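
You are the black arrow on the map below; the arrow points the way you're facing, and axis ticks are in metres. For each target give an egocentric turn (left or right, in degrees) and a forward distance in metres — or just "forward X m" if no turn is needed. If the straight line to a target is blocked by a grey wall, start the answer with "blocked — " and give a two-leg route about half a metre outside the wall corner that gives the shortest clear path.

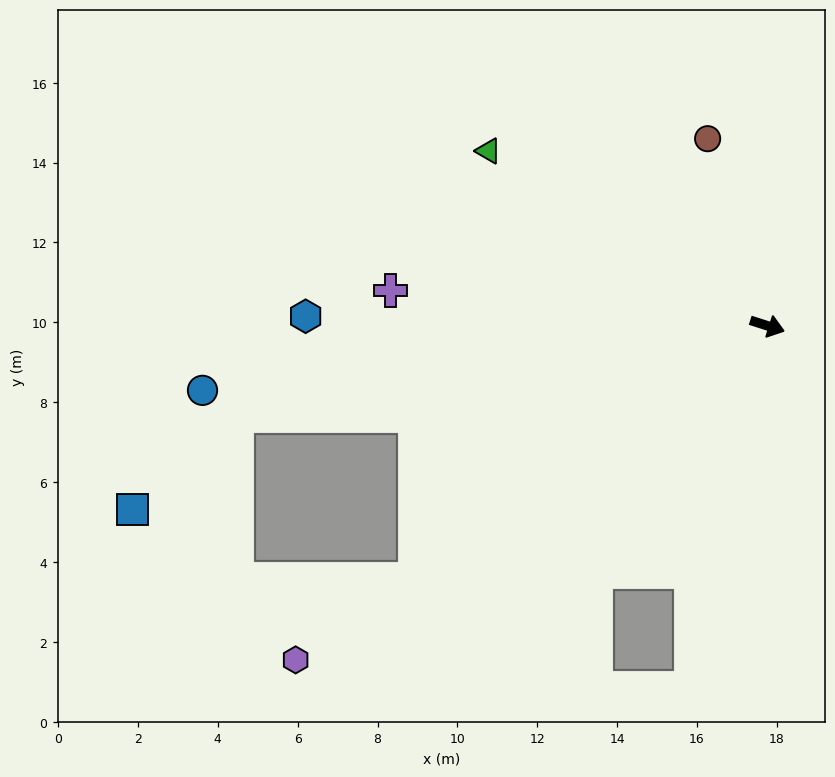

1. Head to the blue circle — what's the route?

turn right 156°, forward 14.2 m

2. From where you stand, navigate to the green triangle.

turn left 166°, forward 8.2 m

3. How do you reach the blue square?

blocked — turn right 153°, forward 13.5 m, then turn left 33°, forward 3.5 m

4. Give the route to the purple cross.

turn right 168°, forward 9.5 m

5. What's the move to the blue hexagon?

turn right 163°, forward 11.6 m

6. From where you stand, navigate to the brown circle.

turn left 125°, forward 4.9 m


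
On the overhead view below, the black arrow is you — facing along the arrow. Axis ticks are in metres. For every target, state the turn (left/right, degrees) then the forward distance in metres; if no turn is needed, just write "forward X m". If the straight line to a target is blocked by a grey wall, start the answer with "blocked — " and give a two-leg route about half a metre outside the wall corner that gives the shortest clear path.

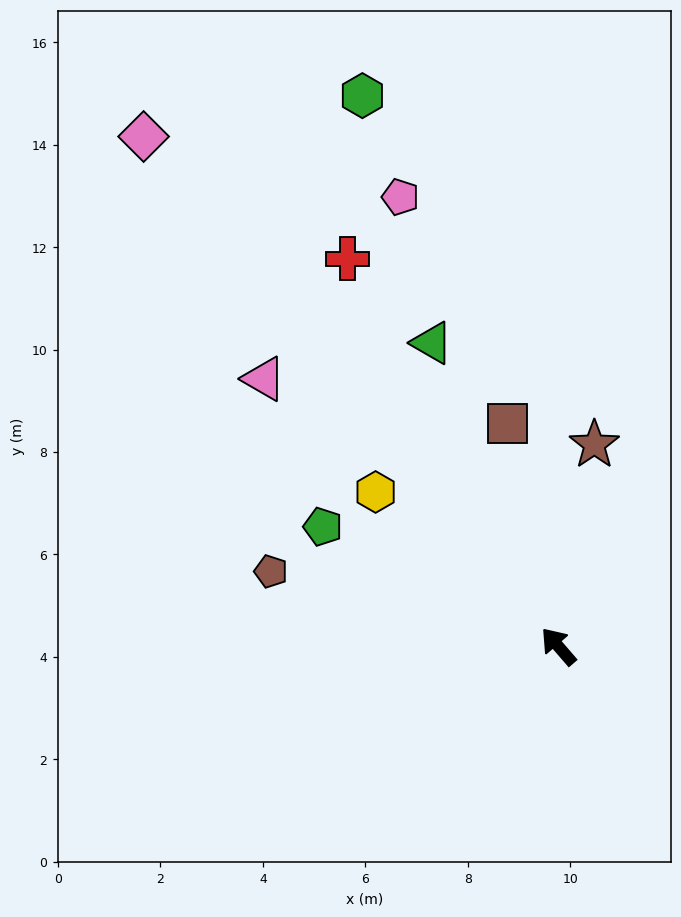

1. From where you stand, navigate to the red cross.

turn right 12°, forward 8.6 m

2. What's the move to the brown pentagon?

turn left 35°, forward 5.8 m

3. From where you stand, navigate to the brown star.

turn right 51°, forward 4.0 m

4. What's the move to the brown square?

turn right 28°, forward 4.5 m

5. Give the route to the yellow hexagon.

turn left 9°, forward 4.7 m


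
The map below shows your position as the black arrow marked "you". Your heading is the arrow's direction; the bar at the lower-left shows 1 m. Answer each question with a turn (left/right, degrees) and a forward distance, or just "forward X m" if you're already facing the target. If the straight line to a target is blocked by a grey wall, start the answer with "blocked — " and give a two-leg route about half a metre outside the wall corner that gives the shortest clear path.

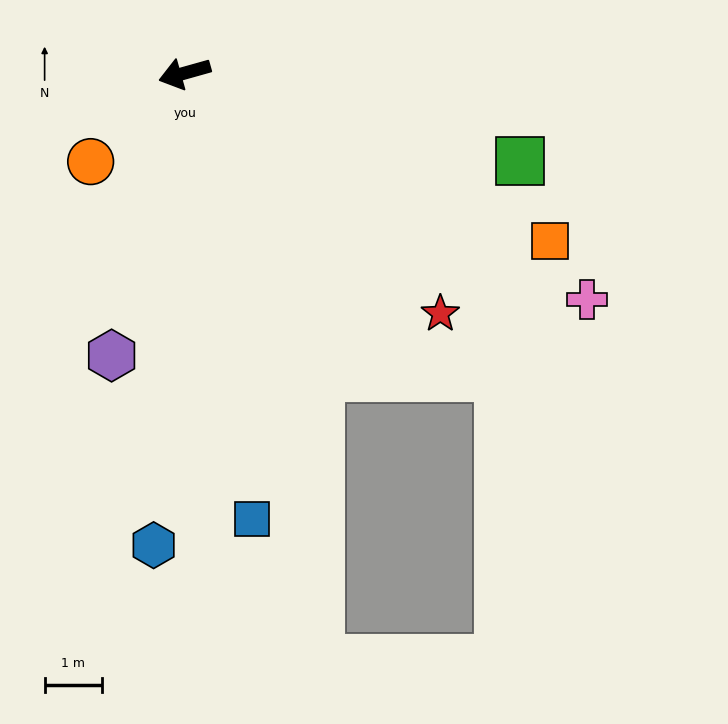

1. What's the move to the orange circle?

turn left 28°, forward 2.2 m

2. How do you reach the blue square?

turn left 83°, forward 7.8 m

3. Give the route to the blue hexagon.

turn left 71°, forward 8.2 m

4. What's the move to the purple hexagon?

turn left 60°, forward 5.1 m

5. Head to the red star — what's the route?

turn left 121°, forward 6.1 m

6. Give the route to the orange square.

turn left 140°, forward 7.0 m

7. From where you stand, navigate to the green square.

turn left 150°, forward 6.0 m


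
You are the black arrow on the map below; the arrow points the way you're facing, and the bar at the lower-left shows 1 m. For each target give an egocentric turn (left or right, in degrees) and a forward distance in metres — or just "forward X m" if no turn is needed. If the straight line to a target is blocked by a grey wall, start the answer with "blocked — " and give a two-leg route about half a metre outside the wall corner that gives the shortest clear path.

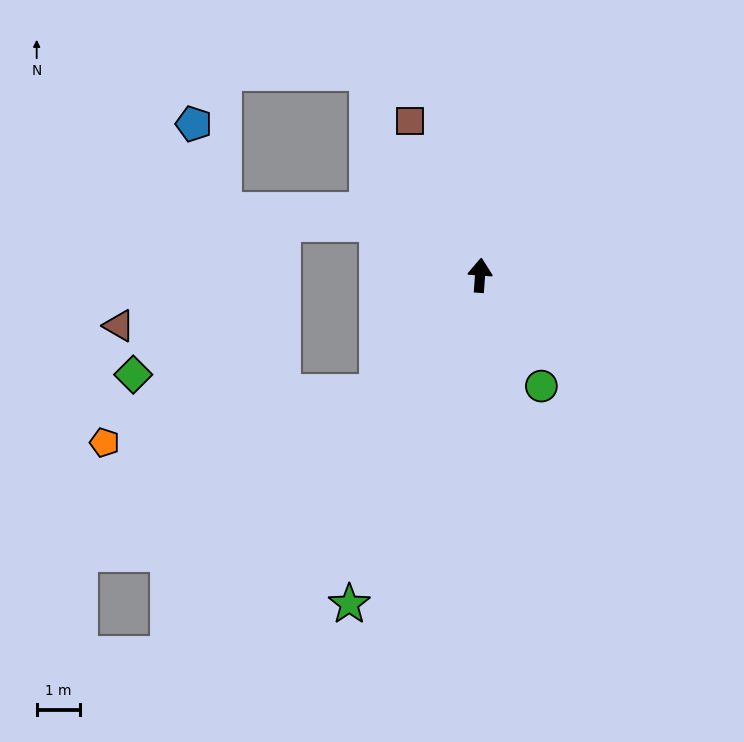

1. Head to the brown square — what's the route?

turn left 28°, forward 3.9 m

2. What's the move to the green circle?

turn right 147°, forward 2.9 m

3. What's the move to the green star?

turn left 162°, forward 8.2 m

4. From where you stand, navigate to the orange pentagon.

blocked — turn left 143°, forward 3.6 m, then turn right 39°, forward 6.5 m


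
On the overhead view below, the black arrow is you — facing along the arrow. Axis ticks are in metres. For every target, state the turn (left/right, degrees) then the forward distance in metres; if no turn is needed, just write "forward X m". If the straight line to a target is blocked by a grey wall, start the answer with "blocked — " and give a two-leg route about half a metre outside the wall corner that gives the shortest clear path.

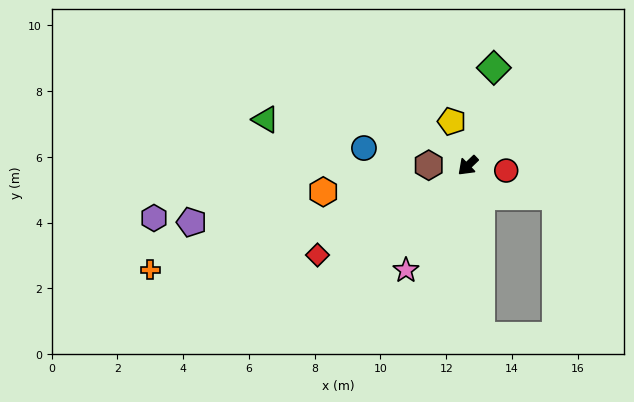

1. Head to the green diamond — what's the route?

turn right 149°, forward 3.1 m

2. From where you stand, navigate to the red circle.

turn left 129°, forward 1.2 m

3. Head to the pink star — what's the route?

turn left 16°, forward 3.7 m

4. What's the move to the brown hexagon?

turn right 44°, forward 1.2 m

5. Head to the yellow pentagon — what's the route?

turn right 114°, forward 1.4 m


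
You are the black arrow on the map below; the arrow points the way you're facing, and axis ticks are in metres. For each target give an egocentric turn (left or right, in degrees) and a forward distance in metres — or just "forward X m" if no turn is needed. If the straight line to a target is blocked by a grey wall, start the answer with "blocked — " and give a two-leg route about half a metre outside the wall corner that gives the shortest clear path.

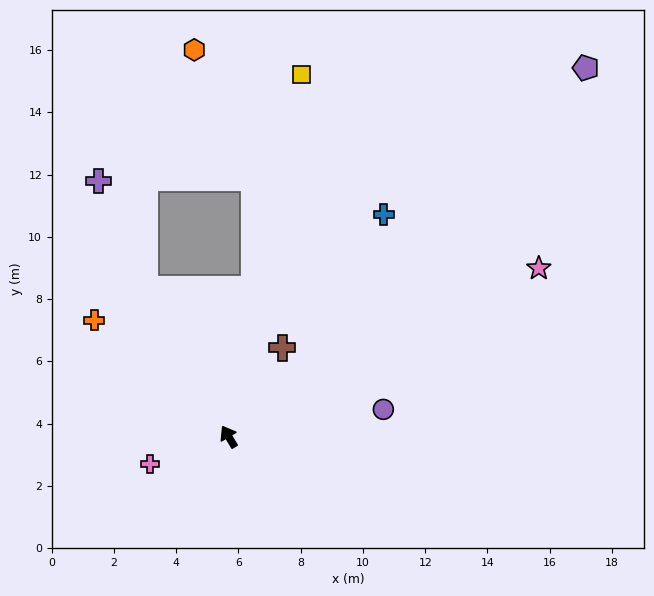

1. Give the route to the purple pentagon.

turn right 75°, forward 16.5 m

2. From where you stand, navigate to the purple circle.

turn right 111°, forward 5.0 m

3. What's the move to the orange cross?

turn left 18°, forward 5.7 m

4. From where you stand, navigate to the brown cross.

turn right 62°, forward 3.3 m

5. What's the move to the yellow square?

turn right 42°, forward 11.9 m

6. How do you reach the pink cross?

turn left 78°, forward 2.7 m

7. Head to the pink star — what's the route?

turn right 92°, forward 11.3 m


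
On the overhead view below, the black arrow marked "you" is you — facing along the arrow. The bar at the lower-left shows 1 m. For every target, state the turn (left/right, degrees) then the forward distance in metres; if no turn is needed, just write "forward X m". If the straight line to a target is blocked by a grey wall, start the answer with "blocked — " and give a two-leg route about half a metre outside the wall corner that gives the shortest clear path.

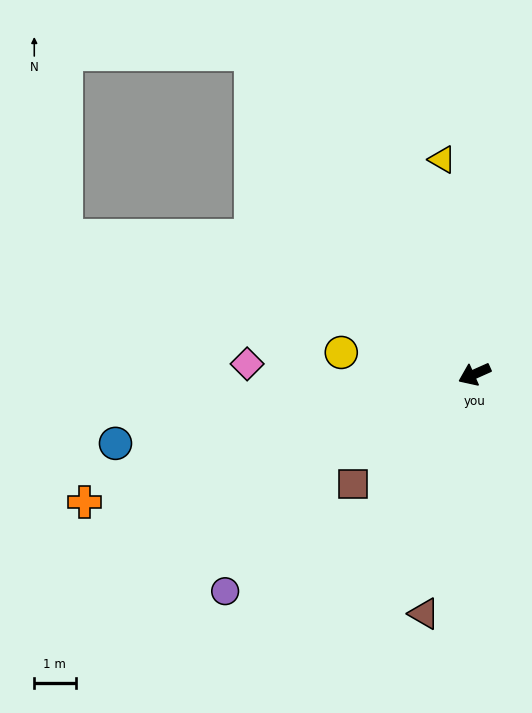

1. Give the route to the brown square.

turn left 18°, forward 4.0 m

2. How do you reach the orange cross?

turn right 6°, forward 9.9 m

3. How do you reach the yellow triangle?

turn right 105°, forward 5.3 m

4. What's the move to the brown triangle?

turn left 54°, forward 5.9 m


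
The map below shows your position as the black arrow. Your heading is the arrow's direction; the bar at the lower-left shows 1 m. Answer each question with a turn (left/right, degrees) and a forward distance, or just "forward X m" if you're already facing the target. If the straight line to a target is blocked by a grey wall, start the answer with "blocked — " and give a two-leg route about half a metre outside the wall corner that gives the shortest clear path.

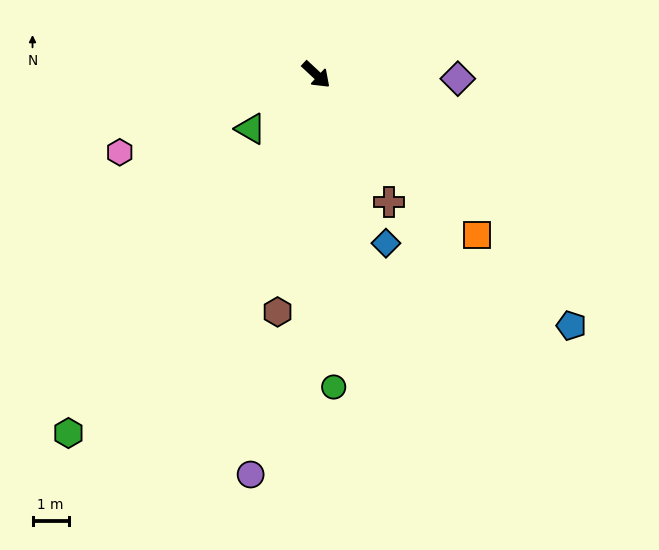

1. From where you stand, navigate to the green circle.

turn right 44°, forward 8.7 m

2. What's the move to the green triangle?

turn right 97°, forward 2.4 m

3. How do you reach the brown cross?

turn right 17°, forward 4.1 m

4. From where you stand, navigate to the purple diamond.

turn left 41°, forward 3.9 m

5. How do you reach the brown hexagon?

turn right 56°, forward 6.7 m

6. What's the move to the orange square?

forward 6.3 m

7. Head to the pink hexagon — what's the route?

turn right 115°, forward 5.9 m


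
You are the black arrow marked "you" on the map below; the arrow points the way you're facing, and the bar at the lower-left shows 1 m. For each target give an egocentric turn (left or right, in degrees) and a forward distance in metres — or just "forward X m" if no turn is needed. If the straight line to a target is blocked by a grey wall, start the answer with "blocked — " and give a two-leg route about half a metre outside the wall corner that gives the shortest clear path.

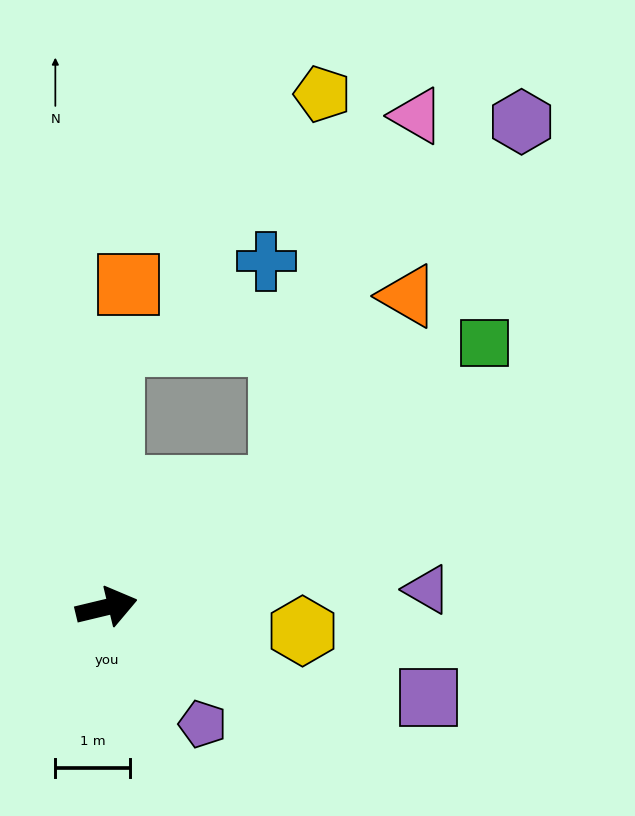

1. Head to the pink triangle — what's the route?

blocked — turn left 21°, forward 2.8 m, then turn left 35°, forward 5.3 m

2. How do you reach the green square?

turn left 21°, forward 6.2 m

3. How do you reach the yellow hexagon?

turn right 20°, forward 2.6 m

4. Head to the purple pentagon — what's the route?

turn right 64°, forward 2.0 m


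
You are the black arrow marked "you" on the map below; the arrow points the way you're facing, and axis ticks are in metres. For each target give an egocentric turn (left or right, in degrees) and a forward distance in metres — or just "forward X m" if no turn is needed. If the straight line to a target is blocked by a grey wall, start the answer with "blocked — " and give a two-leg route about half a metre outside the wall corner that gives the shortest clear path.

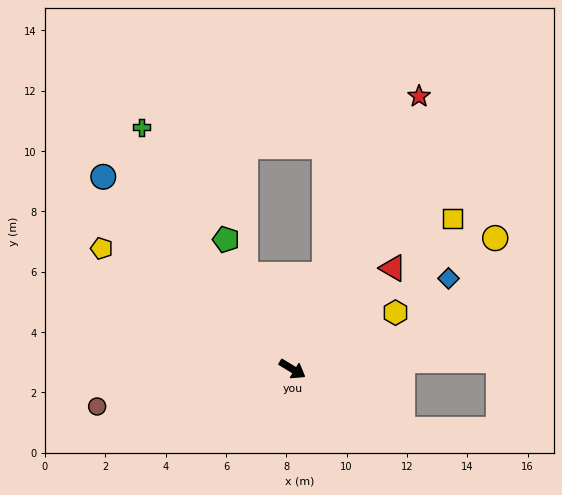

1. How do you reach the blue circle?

turn left 166°, forward 8.9 m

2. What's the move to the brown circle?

turn right 138°, forward 6.6 m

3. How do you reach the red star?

turn left 96°, forward 10.0 m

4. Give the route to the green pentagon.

turn left 148°, forward 4.8 m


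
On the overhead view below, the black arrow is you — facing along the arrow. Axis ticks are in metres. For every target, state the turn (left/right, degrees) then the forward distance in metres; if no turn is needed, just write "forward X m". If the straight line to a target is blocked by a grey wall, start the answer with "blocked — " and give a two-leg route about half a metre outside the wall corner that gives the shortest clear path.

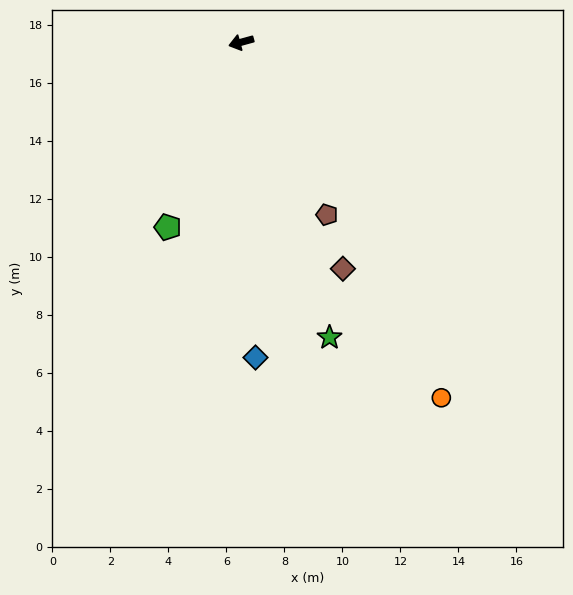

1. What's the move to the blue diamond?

turn left 77°, forward 10.9 m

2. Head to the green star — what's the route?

turn left 91°, forward 10.6 m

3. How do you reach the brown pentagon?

turn left 101°, forward 6.6 m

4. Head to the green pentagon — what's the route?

turn left 53°, forward 6.9 m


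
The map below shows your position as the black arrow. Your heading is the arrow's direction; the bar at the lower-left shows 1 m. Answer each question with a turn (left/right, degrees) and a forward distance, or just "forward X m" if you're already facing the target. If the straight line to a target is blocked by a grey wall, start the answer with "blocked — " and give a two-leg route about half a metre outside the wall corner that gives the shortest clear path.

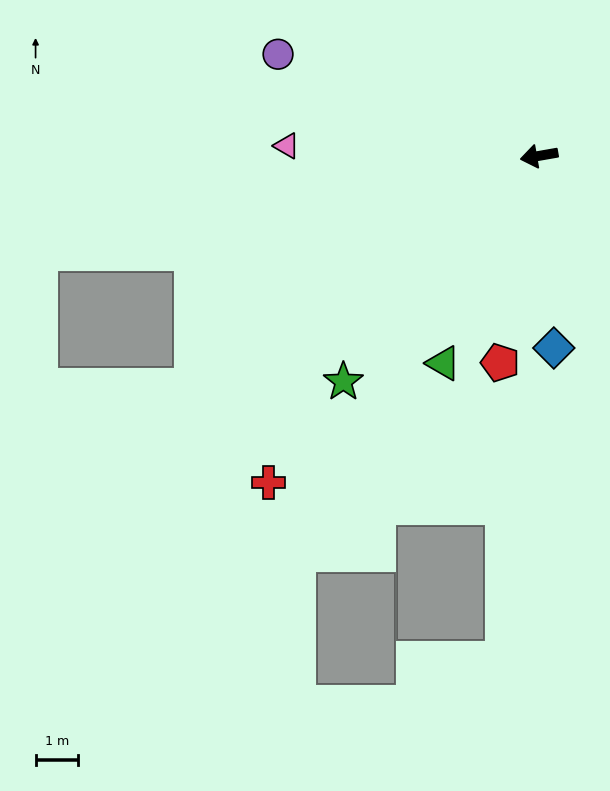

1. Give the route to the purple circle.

turn right 31°, forward 6.6 m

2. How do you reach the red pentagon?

turn left 69°, forward 5.0 m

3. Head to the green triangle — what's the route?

turn left 55°, forward 5.4 m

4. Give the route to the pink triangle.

turn right 12°, forward 5.9 m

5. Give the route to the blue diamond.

turn left 84°, forward 4.5 m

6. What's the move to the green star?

turn left 39°, forward 7.0 m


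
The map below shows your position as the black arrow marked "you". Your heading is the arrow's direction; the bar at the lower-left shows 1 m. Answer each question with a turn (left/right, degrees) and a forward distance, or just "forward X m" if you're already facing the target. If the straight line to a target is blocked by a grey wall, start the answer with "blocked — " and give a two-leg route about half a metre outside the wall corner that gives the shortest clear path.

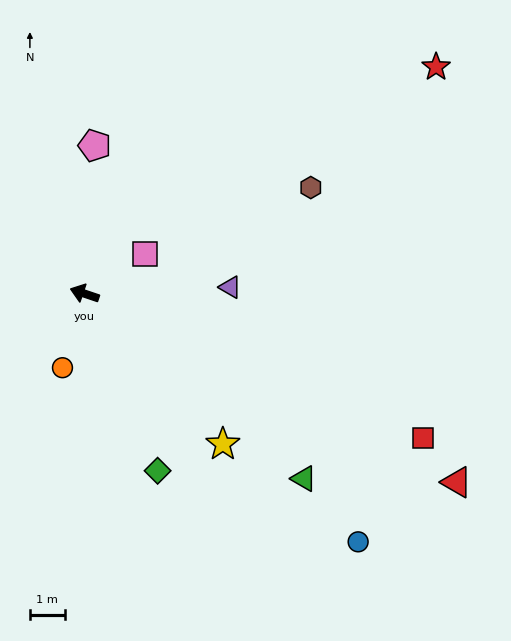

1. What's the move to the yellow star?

turn left 151°, forward 5.9 m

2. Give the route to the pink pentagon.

turn right 75°, forward 4.3 m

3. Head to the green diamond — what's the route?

turn left 131°, forward 5.5 m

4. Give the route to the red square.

turn left 176°, forward 10.6 m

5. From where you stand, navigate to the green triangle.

turn left 159°, forward 8.3 m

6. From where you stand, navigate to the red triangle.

turn left 172°, forward 12.1 m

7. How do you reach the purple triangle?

turn right 159°, forward 4.2 m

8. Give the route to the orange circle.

turn left 92°, forward 2.2 m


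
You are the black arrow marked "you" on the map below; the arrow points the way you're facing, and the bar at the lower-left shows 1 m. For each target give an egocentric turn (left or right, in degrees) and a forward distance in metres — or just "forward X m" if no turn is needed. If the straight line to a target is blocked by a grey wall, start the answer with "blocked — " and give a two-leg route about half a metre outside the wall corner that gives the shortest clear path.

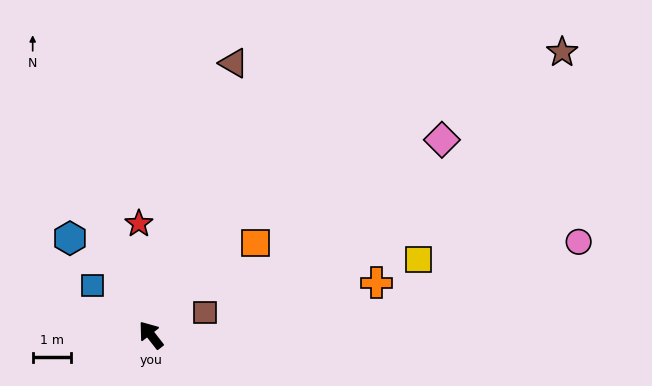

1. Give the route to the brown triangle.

turn right 55°, forward 7.5 m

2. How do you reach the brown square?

turn right 105°, forward 1.6 m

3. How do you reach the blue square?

turn left 12°, forward 2.0 m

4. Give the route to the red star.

turn right 32°, forward 3.0 m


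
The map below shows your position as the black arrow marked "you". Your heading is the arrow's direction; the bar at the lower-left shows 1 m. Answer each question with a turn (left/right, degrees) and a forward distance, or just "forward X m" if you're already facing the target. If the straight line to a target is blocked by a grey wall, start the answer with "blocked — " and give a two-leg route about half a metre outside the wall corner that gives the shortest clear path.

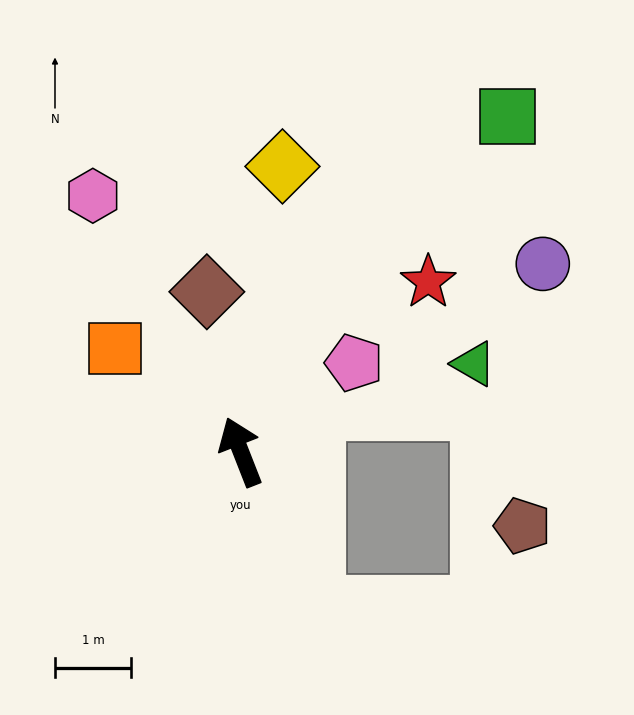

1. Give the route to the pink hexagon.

turn left 9°, forward 3.9 m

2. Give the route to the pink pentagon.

turn right 73°, forward 1.9 m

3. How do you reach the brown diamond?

turn right 9°, forward 2.2 m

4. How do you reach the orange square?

turn left 29°, forward 2.1 m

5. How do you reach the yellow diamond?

turn right 30°, forward 3.8 m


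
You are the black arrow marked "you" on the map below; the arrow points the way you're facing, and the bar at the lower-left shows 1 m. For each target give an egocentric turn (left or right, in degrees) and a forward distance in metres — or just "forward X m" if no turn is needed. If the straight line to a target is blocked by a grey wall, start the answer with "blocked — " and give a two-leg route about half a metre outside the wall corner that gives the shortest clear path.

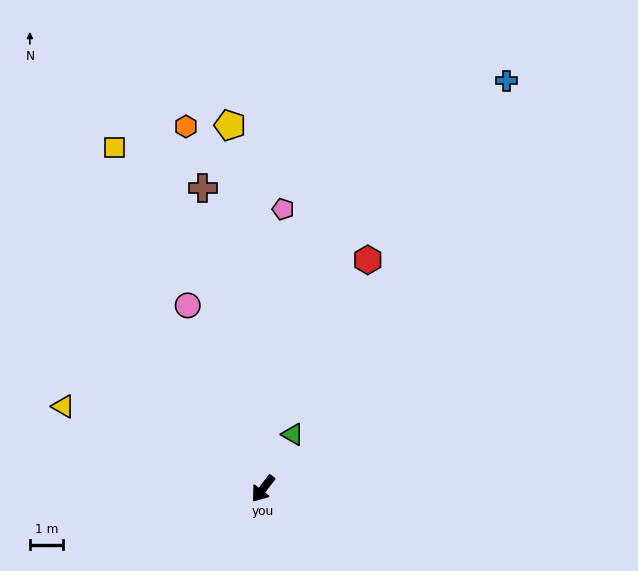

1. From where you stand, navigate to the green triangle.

turn right 171°, forward 1.8 m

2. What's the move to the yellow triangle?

turn right 75°, forward 6.4 m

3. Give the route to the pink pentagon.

turn right 146°, forward 8.3 m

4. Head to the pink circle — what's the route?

turn right 120°, forward 5.9 m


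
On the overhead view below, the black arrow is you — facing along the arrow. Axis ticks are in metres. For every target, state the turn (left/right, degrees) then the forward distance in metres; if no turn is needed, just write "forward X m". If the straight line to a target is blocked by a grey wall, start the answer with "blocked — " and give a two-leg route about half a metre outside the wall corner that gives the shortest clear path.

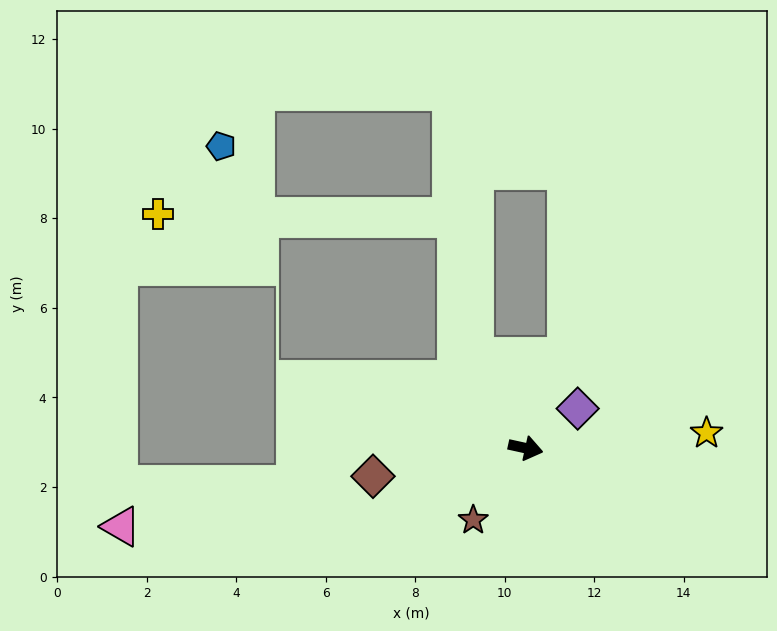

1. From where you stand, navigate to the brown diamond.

turn right 157°, forward 3.5 m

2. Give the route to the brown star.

turn right 114°, forward 2.0 m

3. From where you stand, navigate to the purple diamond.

turn left 50°, forward 1.5 m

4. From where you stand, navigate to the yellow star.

turn left 17°, forward 4.1 m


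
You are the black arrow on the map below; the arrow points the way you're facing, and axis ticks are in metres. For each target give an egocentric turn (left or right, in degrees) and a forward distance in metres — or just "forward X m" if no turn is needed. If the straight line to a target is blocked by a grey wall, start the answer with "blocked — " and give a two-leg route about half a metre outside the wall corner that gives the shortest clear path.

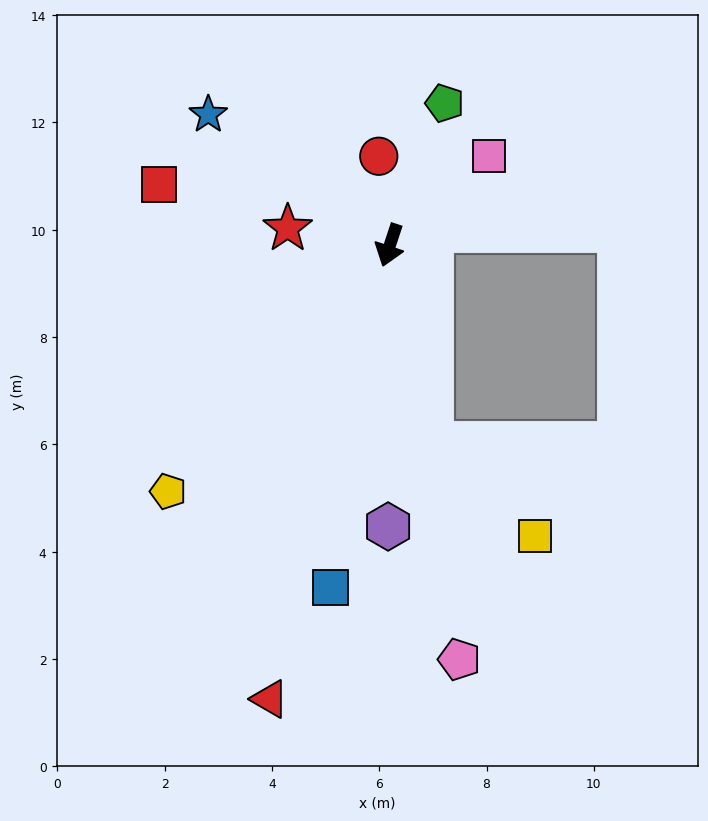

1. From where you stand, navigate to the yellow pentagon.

turn right 24°, forward 6.2 m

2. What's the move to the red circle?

turn right 155°, forward 1.7 m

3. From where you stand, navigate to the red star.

turn right 81°, forward 1.9 m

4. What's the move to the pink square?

turn left 150°, forward 2.5 m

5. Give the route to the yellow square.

blocked — turn left 30°, forward 3.8 m, then turn left 37°, forward 2.6 m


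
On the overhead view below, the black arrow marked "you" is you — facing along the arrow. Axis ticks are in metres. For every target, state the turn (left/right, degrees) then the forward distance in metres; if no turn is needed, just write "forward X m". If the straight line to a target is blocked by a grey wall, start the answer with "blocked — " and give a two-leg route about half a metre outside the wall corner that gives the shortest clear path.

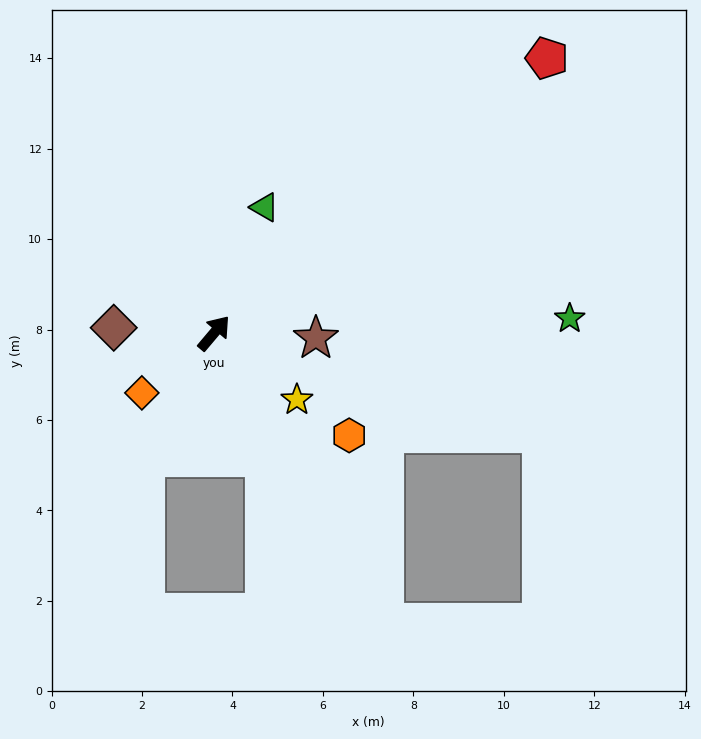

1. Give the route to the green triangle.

turn left 18°, forward 3.0 m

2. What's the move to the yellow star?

turn right 89°, forward 2.4 m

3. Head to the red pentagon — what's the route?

turn right 10°, forward 9.5 m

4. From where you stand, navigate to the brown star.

turn right 53°, forward 2.3 m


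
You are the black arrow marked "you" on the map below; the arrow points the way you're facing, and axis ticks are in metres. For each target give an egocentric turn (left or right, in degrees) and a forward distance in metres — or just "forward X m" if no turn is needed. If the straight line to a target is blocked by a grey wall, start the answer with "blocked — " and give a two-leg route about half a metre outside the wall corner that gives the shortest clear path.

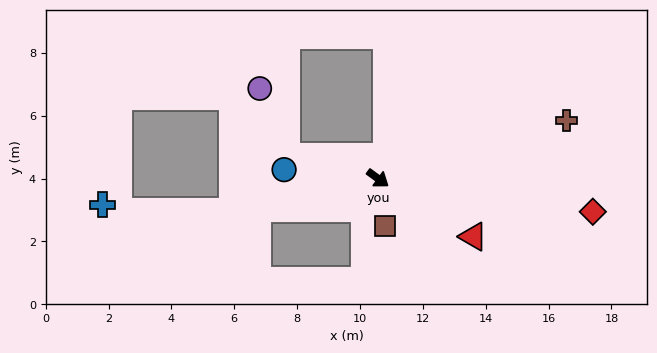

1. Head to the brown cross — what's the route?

turn left 53°, forward 6.3 m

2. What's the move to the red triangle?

turn left 5°, forward 3.6 m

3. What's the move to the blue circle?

turn right 149°, forward 3.0 m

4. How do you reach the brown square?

turn right 45°, forward 1.5 m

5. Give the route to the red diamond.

turn left 27°, forward 6.9 m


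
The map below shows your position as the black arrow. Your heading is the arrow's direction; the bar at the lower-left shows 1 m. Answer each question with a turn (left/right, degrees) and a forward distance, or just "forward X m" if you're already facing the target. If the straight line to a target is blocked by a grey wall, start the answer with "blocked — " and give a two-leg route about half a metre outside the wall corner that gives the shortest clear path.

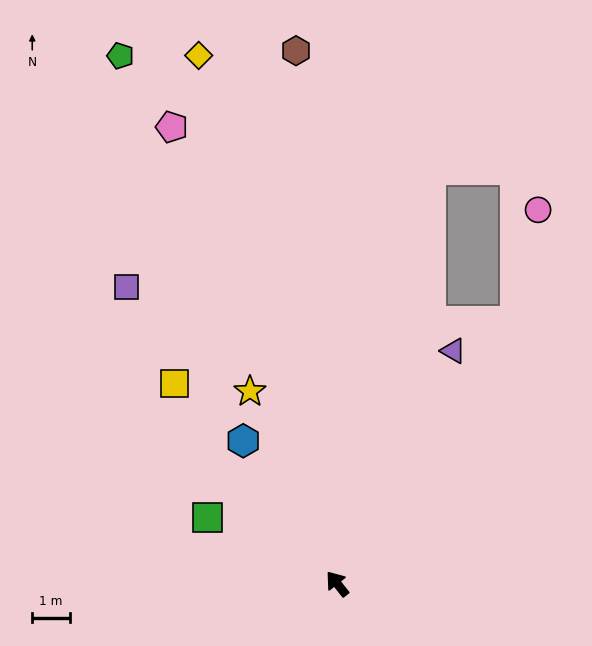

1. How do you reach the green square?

turn left 24°, forward 3.9 m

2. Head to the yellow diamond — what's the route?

turn right 24°, forward 14.6 m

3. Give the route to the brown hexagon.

turn right 34°, forward 14.3 m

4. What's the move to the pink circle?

blocked — turn right 73°, forward 8.4 m, then turn left 23°, forward 3.1 m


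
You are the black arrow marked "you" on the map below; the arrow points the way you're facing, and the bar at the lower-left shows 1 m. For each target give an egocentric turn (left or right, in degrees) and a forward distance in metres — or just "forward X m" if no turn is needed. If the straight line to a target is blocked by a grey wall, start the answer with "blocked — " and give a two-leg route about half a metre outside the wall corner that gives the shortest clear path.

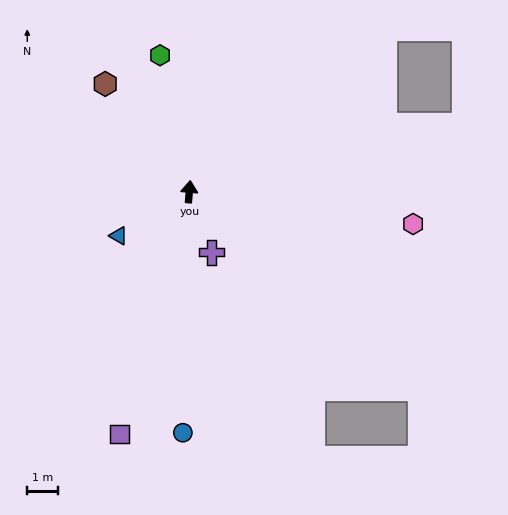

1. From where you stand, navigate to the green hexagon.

turn left 17°, forward 4.5 m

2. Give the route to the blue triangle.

turn left 127°, forward 2.7 m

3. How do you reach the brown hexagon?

turn left 43°, forward 4.4 m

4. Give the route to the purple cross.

turn right 155°, forward 2.1 m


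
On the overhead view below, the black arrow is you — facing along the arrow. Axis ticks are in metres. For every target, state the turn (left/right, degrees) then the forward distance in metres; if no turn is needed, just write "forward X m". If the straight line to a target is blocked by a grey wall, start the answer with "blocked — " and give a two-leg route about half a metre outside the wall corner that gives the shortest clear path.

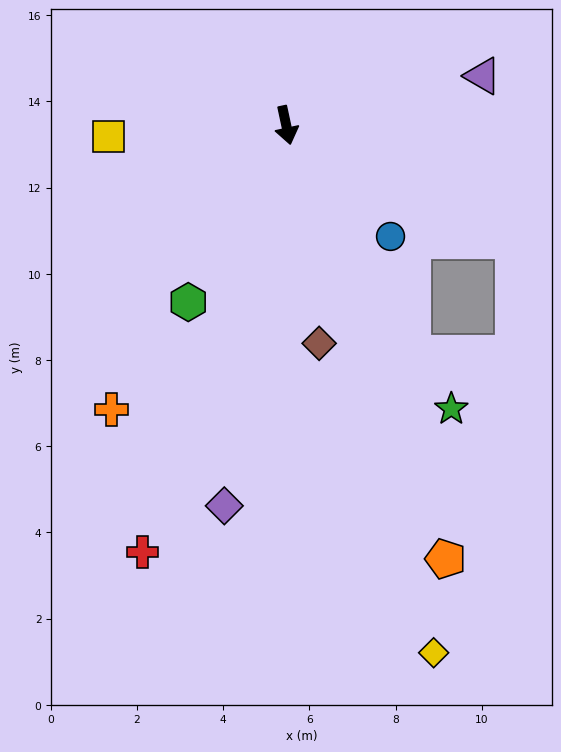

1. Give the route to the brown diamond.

turn right 4°, forward 5.1 m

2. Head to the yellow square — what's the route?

turn right 99°, forward 4.1 m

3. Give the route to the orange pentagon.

turn left 8°, forward 10.7 m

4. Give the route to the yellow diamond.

turn left 4°, forward 12.7 m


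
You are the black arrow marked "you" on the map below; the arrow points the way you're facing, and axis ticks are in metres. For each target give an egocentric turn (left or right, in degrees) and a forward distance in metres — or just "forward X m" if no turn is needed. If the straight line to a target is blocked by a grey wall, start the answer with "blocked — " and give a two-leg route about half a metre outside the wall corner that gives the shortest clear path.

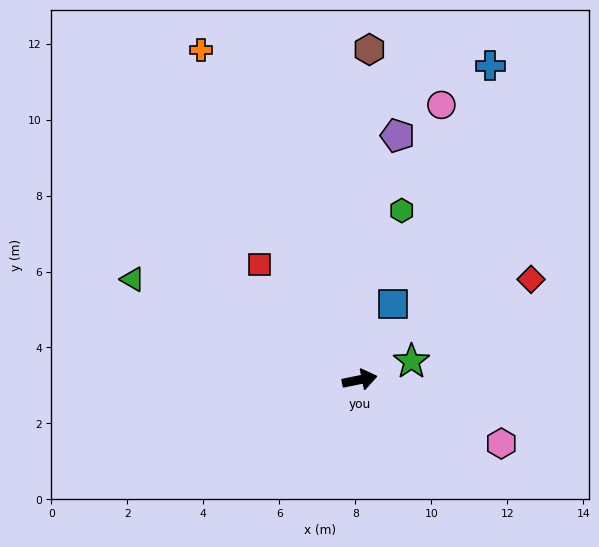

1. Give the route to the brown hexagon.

turn left 77°, forward 8.7 m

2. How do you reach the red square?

turn left 120°, forward 4.0 m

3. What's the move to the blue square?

turn left 55°, forward 2.2 m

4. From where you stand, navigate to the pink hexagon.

turn right 36°, forward 4.1 m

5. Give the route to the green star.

turn left 8°, forward 1.4 m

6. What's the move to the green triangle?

turn left 145°, forward 6.5 m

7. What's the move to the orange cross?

turn left 104°, forward 9.6 m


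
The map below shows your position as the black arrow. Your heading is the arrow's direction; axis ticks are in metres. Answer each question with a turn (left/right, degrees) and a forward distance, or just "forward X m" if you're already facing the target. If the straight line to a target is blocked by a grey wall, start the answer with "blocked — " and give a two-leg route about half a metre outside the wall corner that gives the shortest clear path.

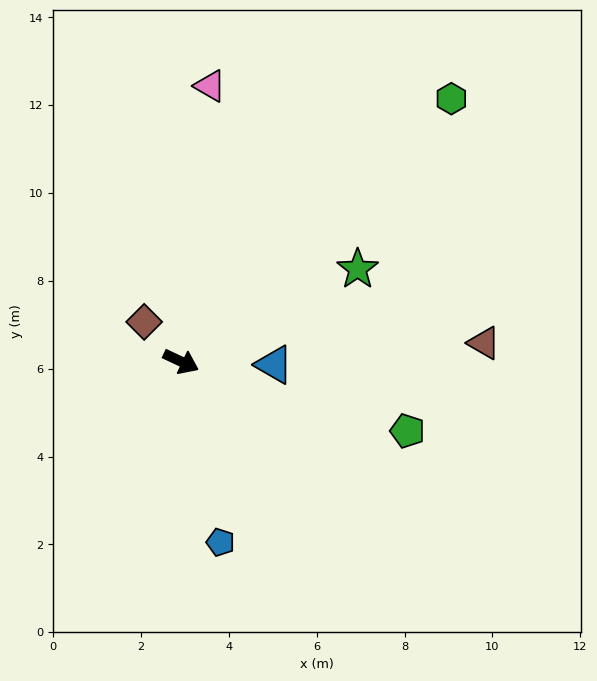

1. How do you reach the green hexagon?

turn left 69°, forward 8.6 m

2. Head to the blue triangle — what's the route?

turn left 23°, forward 2.1 m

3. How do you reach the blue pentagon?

turn right 52°, forward 4.2 m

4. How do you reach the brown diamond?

turn left 158°, forward 1.2 m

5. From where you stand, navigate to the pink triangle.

turn left 109°, forward 6.3 m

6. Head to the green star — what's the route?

turn left 53°, forward 4.5 m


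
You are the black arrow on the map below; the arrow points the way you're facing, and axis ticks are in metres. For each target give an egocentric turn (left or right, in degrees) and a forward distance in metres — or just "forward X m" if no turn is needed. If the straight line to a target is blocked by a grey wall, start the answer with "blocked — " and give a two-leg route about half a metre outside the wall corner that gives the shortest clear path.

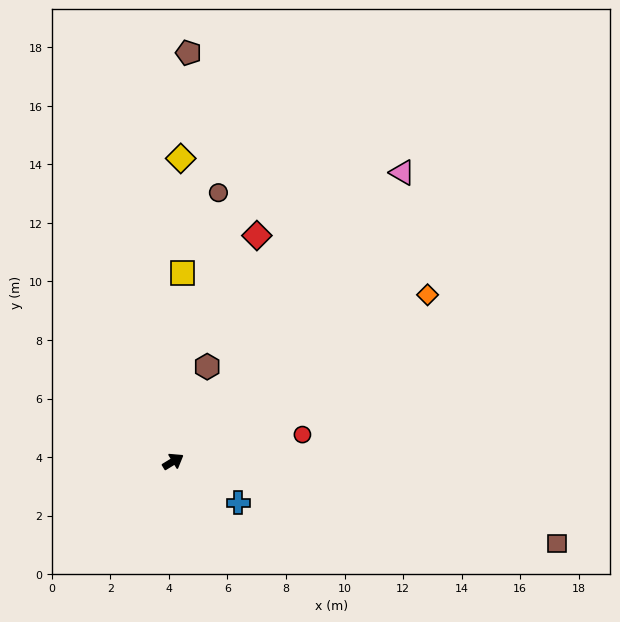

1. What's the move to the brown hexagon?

turn left 39°, forward 3.4 m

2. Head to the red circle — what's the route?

turn right 20°, forward 4.5 m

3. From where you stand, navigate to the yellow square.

turn left 56°, forward 6.4 m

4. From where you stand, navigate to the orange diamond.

forward 10.4 m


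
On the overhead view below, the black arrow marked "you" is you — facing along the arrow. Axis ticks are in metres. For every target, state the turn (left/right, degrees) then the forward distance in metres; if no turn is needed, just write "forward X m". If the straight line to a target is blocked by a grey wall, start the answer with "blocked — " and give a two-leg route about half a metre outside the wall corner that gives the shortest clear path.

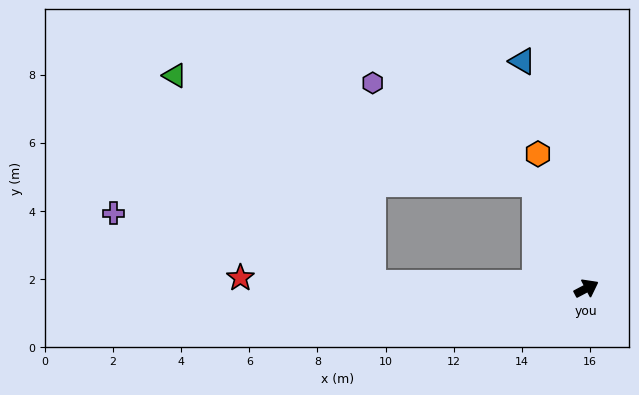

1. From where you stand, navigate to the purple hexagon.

blocked — turn left 88°, forward 3.4 m, then turn left 33°, forward 5.6 m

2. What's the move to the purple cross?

blocked — turn left 151°, forward 6.3 m, then turn right 14°, forward 7.9 m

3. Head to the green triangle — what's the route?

blocked — turn left 88°, forward 3.4 m, then turn left 48°, forward 11.1 m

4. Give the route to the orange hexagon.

turn left 82°, forward 4.2 m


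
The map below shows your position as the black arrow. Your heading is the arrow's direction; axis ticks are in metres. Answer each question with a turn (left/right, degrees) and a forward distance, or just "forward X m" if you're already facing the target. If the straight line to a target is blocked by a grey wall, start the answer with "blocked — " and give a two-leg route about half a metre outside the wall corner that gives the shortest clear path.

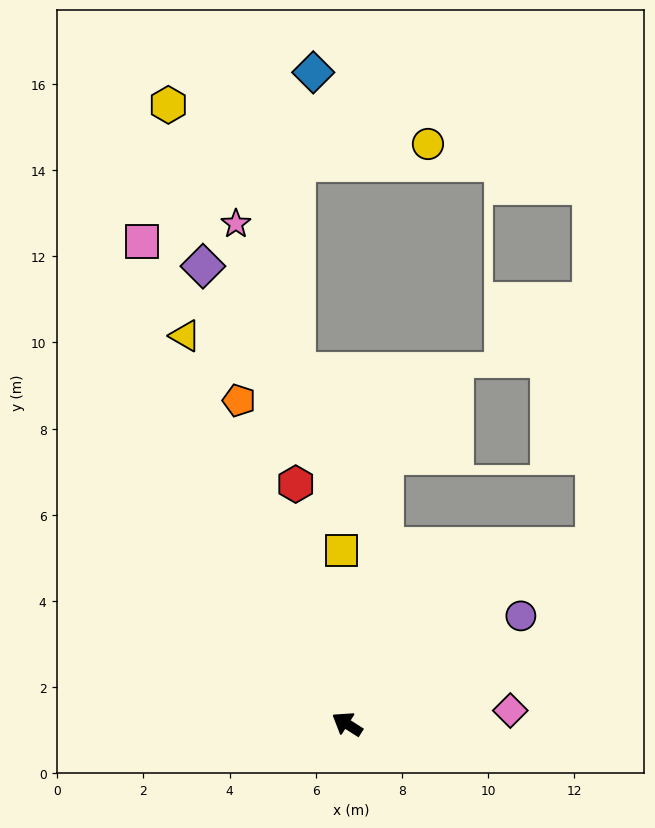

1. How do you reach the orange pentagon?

turn right 39°, forward 7.9 m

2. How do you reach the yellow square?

turn right 56°, forward 4.0 m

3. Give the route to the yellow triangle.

turn right 35°, forward 9.8 m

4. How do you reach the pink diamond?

turn right 143°, forward 3.8 m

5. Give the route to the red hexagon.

turn right 45°, forward 5.7 m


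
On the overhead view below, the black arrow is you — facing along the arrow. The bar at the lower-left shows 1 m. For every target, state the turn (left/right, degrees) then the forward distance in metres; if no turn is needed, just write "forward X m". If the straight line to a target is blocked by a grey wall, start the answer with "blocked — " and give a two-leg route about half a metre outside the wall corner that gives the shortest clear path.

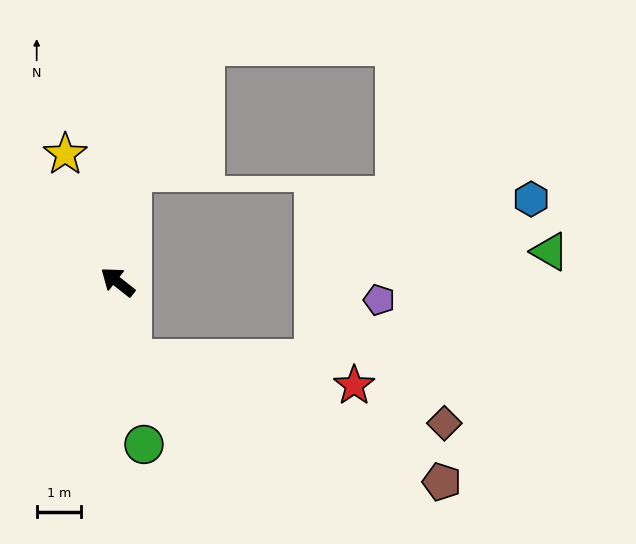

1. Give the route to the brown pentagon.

blocked — turn left 140°, forward 1.7 m, then turn left 56°, forward 7.5 m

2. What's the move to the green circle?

turn left 137°, forward 3.7 m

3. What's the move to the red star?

blocked — turn left 140°, forward 1.7 m, then turn left 71°, forward 5.0 m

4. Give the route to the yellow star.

turn right 29°, forward 3.1 m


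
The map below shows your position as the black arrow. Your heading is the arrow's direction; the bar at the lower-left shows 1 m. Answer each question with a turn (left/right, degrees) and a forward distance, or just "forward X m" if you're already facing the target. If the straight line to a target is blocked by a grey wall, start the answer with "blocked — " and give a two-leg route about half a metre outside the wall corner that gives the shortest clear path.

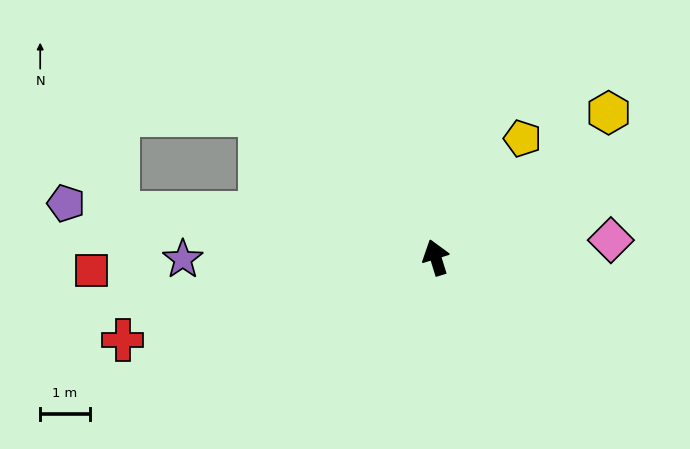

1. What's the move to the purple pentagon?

turn left 64°, forward 7.5 m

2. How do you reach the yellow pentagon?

turn right 53°, forward 3.0 m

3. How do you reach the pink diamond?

turn right 102°, forward 3.5 m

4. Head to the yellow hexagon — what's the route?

turn right 67°, forward 4.5 m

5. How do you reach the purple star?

turn left 73°, forward 5.1 m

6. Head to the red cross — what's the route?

turn left 87°, forward 6.5 m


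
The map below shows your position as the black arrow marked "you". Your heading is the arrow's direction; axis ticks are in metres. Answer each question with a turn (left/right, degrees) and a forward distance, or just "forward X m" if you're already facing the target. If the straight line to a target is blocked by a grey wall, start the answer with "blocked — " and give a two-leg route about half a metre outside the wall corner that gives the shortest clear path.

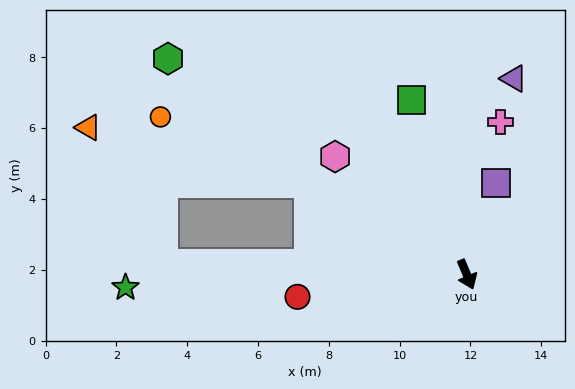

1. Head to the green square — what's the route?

turn left 175°, forward 5.2 m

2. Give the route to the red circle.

turn right 105°, forward 4.8 m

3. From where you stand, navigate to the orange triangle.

blocked — turn right 143°, forward 5.2 m, then turn left 16°, forward 6.4 m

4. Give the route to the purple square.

turn left 140°, forward 2.7 m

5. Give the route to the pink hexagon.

turn right 155°, forward 5.0 m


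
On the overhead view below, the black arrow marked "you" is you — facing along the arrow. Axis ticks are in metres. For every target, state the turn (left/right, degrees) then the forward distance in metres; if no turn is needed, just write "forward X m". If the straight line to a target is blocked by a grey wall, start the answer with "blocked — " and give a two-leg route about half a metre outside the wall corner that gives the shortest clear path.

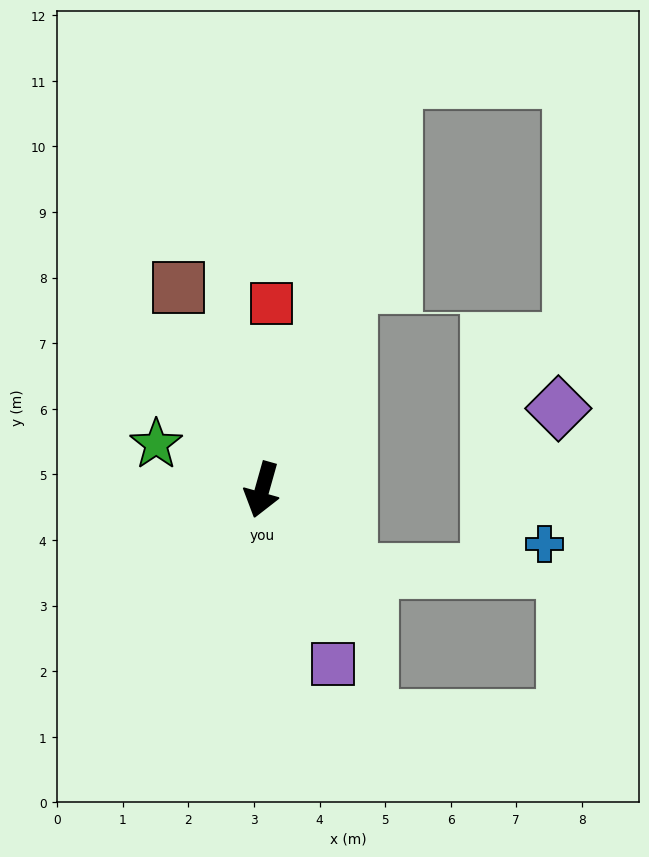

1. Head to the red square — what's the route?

turn right 167°, forward 2.8 m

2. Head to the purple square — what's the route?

turn left 38°, forward 2.9 m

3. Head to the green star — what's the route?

turn right 98°, forward 1.8 m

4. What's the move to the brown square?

turn right 142°, forward 3.3 m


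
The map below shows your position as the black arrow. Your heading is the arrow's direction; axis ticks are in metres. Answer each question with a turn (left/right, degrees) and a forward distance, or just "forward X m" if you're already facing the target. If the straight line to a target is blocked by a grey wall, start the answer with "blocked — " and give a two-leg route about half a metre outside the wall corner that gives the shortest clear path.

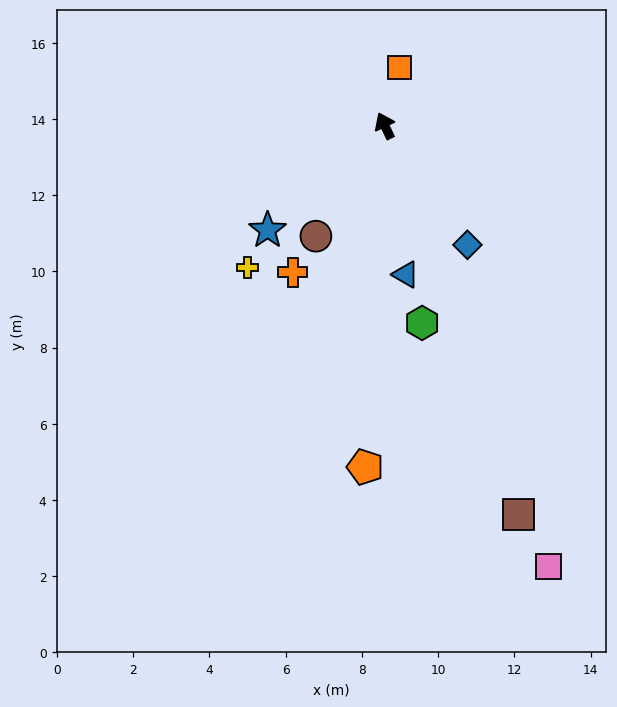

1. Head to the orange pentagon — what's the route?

turn left 151°, forward 9.0 m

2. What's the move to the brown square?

turn left 174°, forward 10.8 m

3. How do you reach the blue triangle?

turn left 163°, forward 3.9 m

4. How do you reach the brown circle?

turn left 123°, forward 3.4 m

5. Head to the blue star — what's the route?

turn left 106°, forward 4.1 m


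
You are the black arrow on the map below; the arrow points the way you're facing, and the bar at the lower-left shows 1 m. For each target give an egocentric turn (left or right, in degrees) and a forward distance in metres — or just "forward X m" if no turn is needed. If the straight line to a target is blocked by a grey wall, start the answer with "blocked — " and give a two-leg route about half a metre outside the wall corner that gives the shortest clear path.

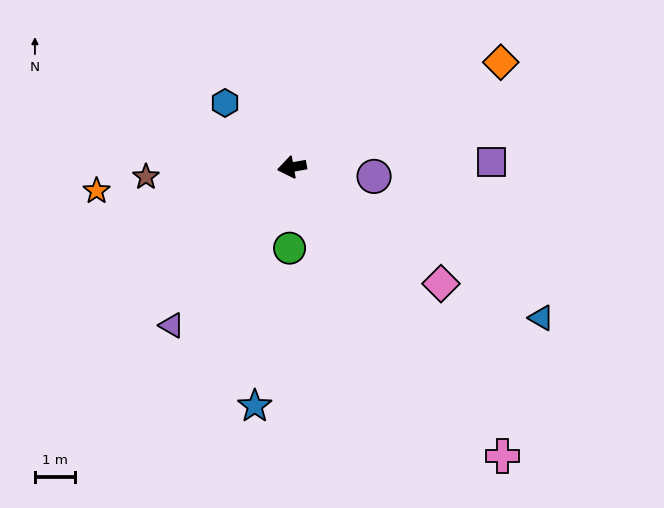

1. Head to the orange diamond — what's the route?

turn right 163°, forward 5.8 m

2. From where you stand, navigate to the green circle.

turn left 78°, forward 2.0 m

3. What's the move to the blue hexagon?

turn right 54°, forward 2.3 m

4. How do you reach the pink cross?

turn left 116°, forward 8.9 m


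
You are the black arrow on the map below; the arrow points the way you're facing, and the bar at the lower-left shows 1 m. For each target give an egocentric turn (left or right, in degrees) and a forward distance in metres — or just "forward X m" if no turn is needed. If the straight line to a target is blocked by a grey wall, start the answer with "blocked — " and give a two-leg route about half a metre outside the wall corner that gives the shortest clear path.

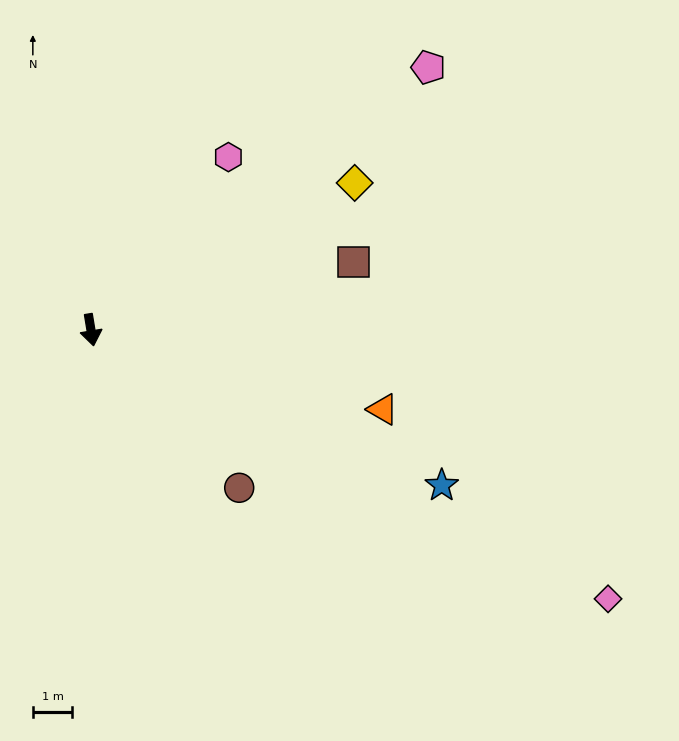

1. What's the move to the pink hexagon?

turn left 132°, forward 5.6 m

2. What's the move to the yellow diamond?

turn left 110°, forward 7.6 m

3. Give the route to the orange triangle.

turn left 65°, forward 7.7 m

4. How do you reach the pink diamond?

turn left 53°, forward 14.8 m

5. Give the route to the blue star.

turn left 57°, forward 9.7 m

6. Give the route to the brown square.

turn left 95°, forward 6.9 m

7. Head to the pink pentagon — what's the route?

turn left 119°, forward 10.8 m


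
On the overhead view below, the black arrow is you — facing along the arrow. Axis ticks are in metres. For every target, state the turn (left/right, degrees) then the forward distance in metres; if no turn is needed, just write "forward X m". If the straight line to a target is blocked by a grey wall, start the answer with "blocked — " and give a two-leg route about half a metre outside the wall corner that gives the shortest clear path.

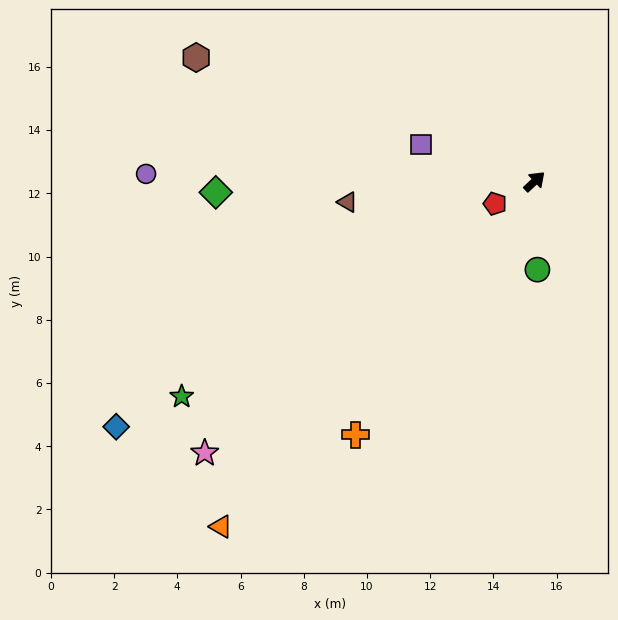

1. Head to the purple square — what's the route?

turn left 119°, forward 3.8 m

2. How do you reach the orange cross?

turn right 168°, forward 9.8 m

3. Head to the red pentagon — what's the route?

turn left 166°, forward 1.4 m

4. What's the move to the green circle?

turn right 131°, forward 2.8 m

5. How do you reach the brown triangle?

turn left 143°, forward 6.0 m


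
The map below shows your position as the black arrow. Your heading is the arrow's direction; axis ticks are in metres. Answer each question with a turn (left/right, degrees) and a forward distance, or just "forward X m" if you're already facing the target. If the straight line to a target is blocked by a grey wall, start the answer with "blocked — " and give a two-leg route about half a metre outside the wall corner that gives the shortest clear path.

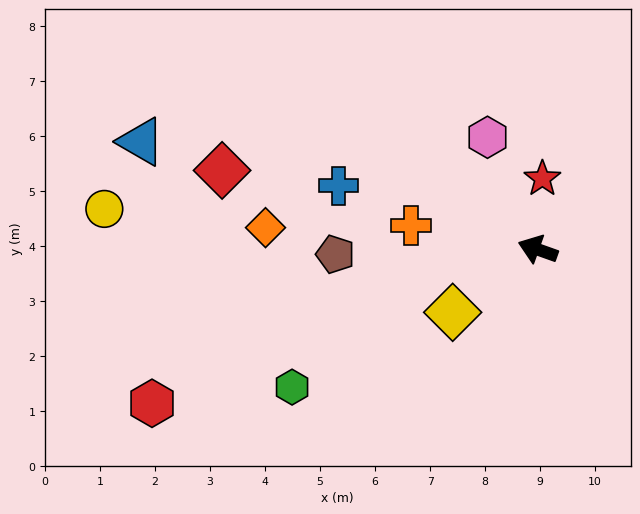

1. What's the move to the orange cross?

turn left 9°, forward 2.3 m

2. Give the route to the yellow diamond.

turn left 56°, forward 1.9 m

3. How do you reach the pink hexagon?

turn right 46°, forward 2.2 m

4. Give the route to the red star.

turn right 74°, forward 1.3 m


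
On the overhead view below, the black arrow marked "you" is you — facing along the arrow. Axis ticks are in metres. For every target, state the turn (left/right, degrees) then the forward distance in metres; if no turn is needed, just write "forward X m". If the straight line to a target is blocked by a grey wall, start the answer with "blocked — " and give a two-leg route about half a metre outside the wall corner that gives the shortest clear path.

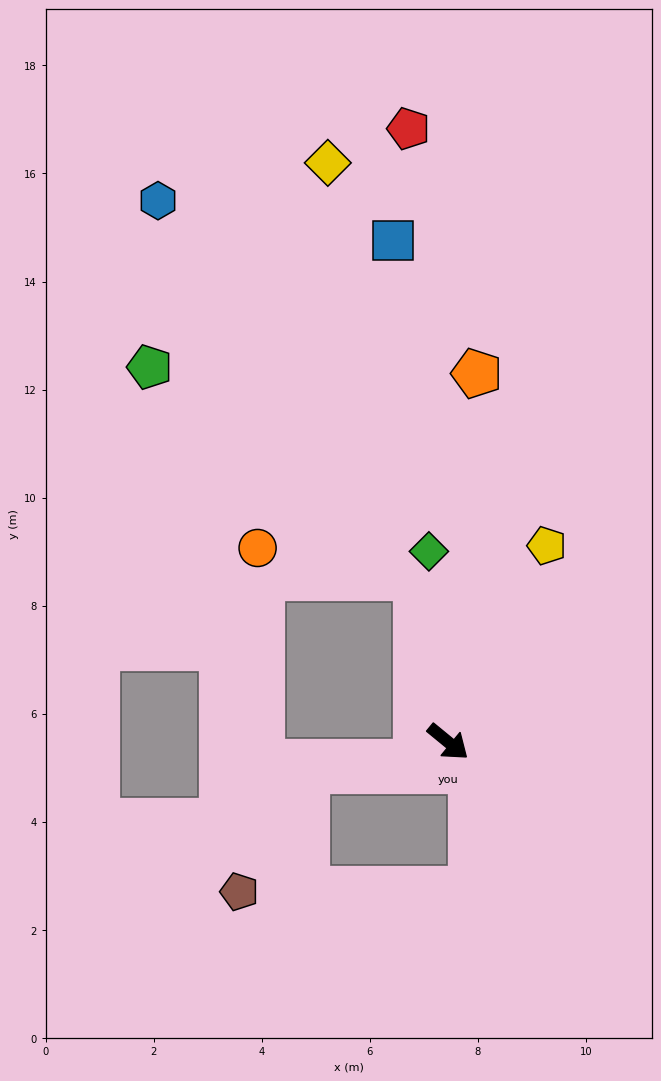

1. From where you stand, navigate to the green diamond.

turn left 135°, forward 3.5 m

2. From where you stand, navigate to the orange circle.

blocked — turn left 140°, forward 3.1 m, then turn left 69°, forward 3.0 m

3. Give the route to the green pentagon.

blocked — turn left 140°, forward 3.1 m, then turn left 41°, forward 6.3 m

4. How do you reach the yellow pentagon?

turn left 103°, forward 4.1 m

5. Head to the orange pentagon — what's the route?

turn left 125°, forward 6.8 m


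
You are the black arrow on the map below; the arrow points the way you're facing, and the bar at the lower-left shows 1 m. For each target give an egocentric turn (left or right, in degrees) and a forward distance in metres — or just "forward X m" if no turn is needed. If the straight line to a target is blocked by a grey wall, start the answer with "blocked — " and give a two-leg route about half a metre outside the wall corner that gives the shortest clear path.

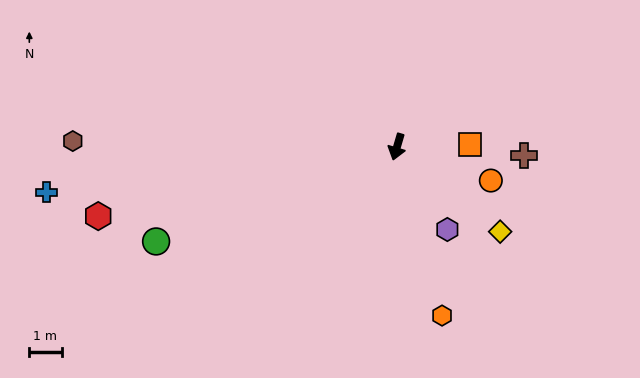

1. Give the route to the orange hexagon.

turn left 31°, forward 5.4 m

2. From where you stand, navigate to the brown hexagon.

turn right 75°, forward 10.1 m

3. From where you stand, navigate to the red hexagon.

turn right 61°, forward 9.5 m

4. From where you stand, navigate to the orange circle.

turn left 87°, forward 3.1 m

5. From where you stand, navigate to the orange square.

turn left 108°, forward 2.3 m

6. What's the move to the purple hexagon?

turn left 48°, forward 3.0 m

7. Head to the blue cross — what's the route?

turn right 66°, forward 11.0 m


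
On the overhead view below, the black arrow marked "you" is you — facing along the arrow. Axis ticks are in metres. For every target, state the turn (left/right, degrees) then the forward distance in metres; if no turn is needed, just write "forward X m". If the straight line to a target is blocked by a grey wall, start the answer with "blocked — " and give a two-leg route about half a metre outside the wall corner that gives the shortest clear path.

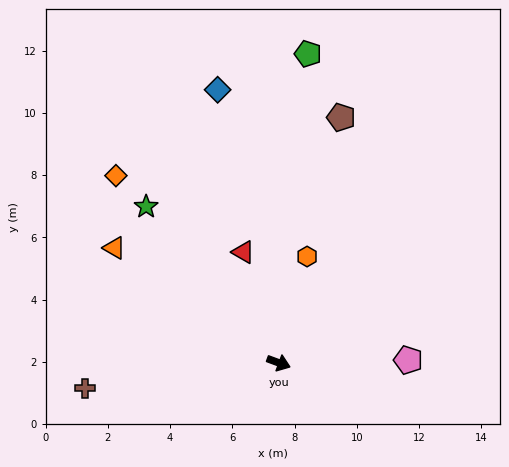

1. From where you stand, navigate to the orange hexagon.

turn left 95°, forward 3.5 m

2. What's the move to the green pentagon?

turn left 105°, forward 10.0 m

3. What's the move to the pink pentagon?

turn left 22°, forward 4.2 m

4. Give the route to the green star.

turn left 151°, forward 6.6 m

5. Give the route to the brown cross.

turn right 152°, forward 6.3 m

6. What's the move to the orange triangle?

turn left 165°, forward 6.4 m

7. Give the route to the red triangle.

turn left 128°, forward 3.7 m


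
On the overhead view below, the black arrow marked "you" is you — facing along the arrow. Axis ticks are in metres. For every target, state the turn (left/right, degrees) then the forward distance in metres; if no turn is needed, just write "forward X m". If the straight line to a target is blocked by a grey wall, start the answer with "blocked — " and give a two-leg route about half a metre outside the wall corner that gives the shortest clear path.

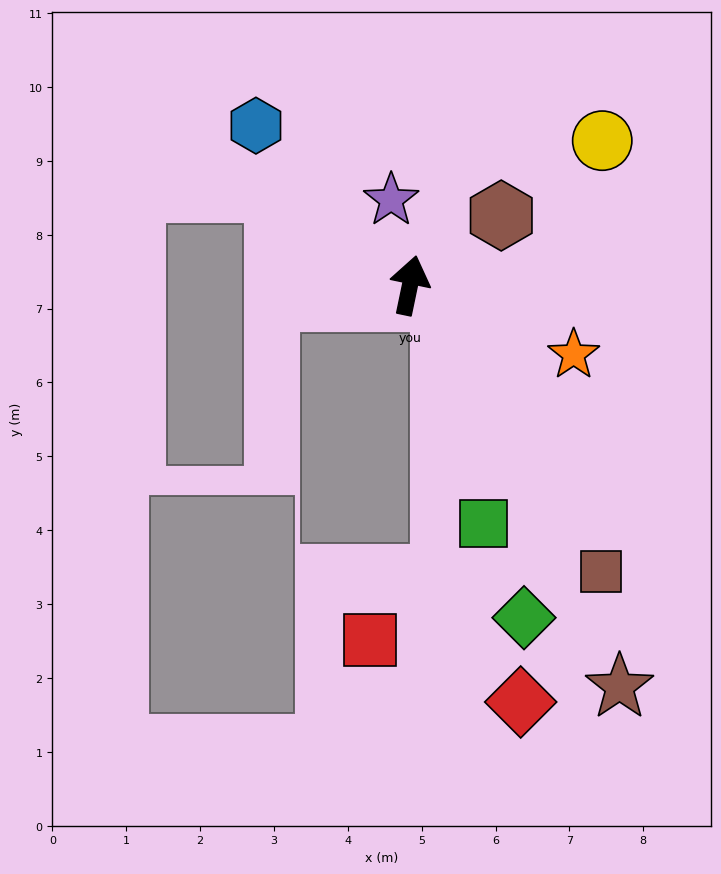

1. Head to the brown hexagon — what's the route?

turn right 41°, forward 1.6 m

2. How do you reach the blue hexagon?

turn left 56°, forward 3.0 m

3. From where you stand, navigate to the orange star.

turn right 101°, forward 2.4 m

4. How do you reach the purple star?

turn left 24°, forward 1.2 m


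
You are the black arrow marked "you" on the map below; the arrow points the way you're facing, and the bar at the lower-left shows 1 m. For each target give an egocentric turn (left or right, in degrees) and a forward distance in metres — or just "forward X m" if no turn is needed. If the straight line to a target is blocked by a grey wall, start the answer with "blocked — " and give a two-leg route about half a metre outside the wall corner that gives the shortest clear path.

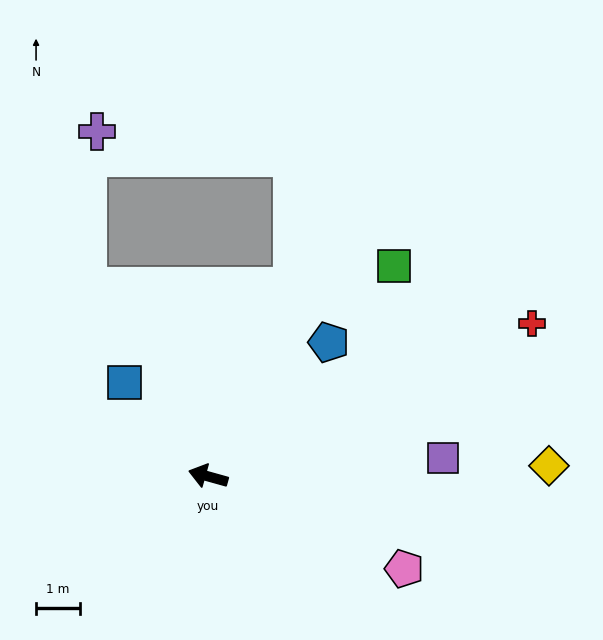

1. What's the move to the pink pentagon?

turn left 170°, forward 4.9 m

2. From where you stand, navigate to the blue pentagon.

turn right 116°, forward 4.1 m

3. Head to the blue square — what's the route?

turn right 33°, forward 2.9 m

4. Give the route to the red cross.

turn right 139°, forward 8.2 m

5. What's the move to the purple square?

turn right 160°, forward 5.4 m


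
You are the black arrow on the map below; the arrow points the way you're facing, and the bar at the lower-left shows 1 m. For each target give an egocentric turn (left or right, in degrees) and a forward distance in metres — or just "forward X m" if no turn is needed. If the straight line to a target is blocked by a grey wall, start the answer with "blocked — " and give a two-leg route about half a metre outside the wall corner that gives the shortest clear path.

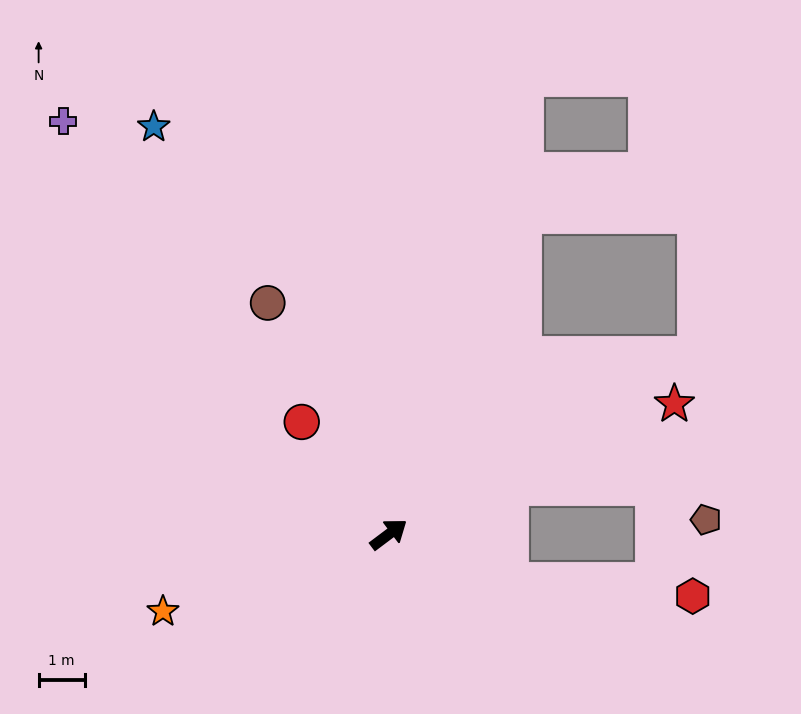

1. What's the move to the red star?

turn right 12°, forward 6.8 m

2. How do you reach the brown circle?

turn left 81°, forward 5.7 m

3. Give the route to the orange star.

turn left 162°, forward 5.2 m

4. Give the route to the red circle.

turn left 91°, forward 3.1 m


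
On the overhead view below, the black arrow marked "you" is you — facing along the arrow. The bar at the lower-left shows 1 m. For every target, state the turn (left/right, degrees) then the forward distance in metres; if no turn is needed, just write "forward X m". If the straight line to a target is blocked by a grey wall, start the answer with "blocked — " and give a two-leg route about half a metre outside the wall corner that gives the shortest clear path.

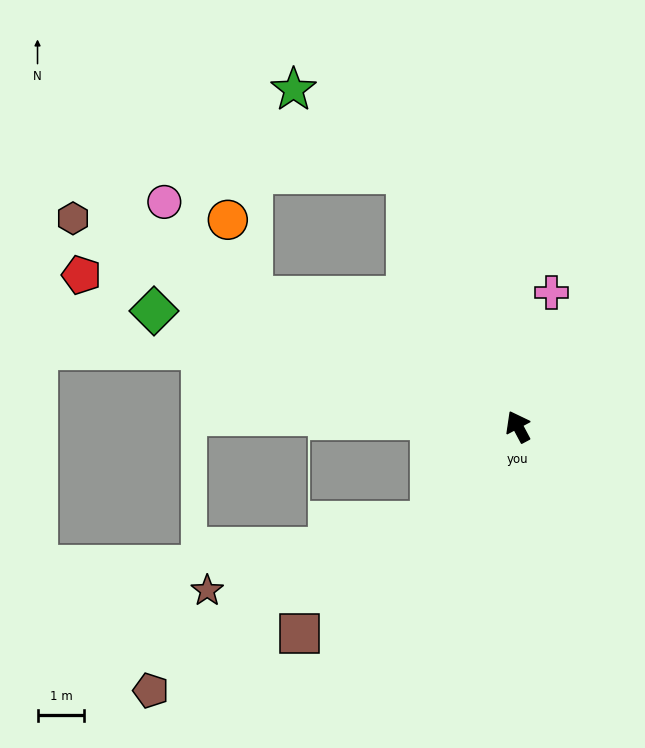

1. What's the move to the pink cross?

turn right 42°, forward 3.0 m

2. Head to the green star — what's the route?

blocked — turn right 4°, forward 5.9 m, then turn left 29°, forward 3.0 m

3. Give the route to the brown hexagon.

turn left 37°, forward 10.5 m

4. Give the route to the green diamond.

turn left 44°, forward 8.2 m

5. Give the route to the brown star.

blocked — turn left 109°, forward 2.7 m, then turn right 30°, forward 5.0 m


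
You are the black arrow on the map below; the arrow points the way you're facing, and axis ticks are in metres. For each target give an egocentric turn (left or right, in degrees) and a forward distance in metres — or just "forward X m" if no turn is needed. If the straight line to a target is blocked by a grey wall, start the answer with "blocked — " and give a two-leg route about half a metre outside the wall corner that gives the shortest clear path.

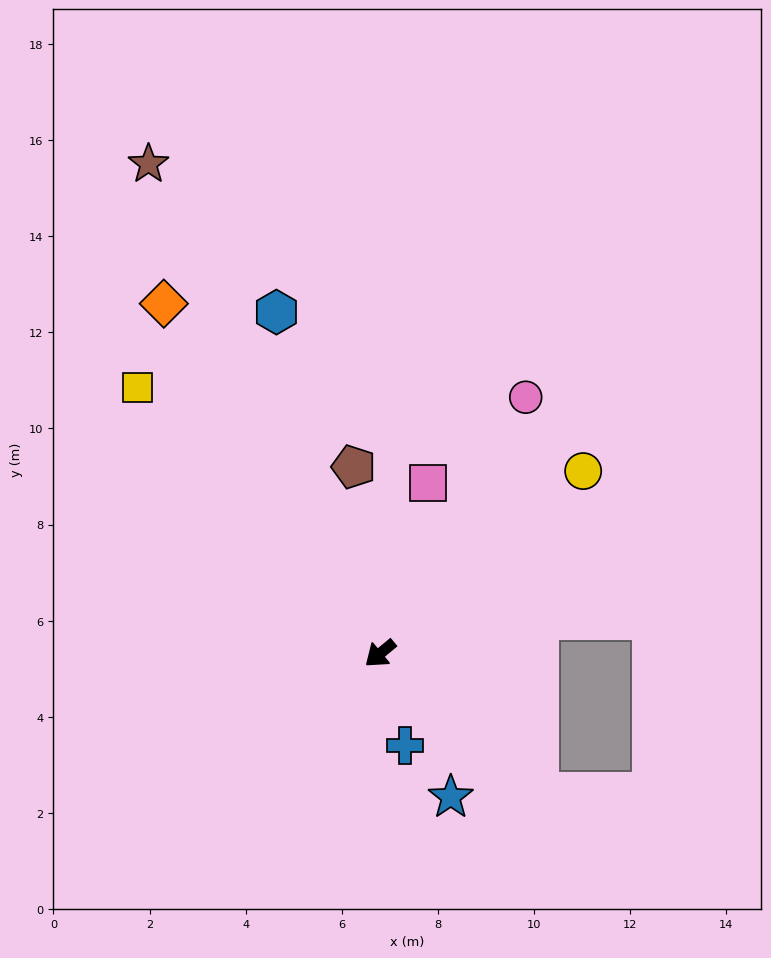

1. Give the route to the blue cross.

turn left 65°, forward 2.0 m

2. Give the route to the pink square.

turn right 145°, forward 3.7 m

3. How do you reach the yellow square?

turn right 87°, forward 7.5 m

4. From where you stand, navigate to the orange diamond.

turn right 98°, forward 8.6 m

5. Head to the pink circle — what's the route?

turn right 159°, forward 6.1 m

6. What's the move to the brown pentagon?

turn right 122°, forward 3.9 m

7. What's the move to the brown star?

turn right 104°, forward 11.3 m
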